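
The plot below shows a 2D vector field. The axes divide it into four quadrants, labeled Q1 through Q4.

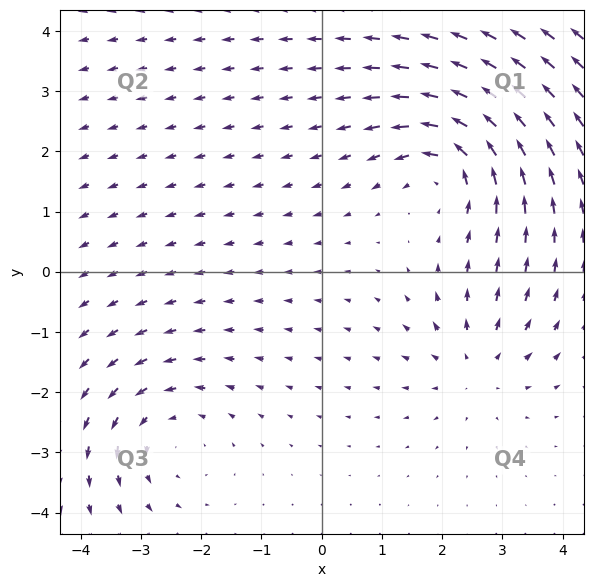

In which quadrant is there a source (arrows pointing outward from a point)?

Q4

The source sits at approximately (2.6, -1.6), which lies in quadrant Q4. The divergence there is about +4, positive as expected for a source.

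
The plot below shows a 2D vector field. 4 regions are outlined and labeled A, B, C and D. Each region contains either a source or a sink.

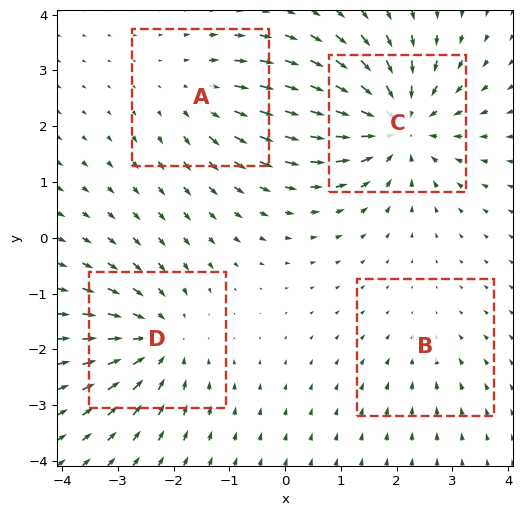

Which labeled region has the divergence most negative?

Divergence at each region's feature centre — A: about +3, B: about -2, C: about -7, D: about -5. Region C is most negative.

C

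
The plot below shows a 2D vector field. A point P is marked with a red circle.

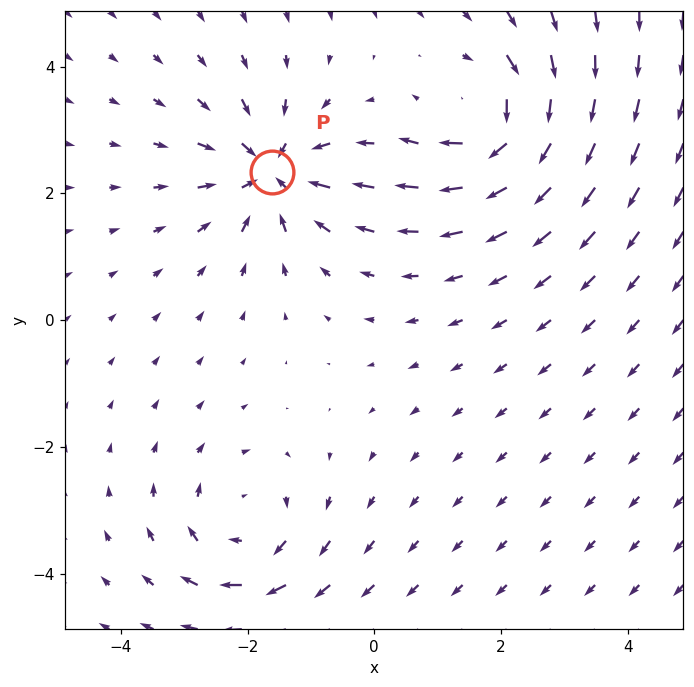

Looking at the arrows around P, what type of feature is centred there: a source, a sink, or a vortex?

sink

At P (-1.6, 2.3) the arrows converge inward. Divergence about -5, curl ≈0 — negative divergence with near-zero curl is a sink.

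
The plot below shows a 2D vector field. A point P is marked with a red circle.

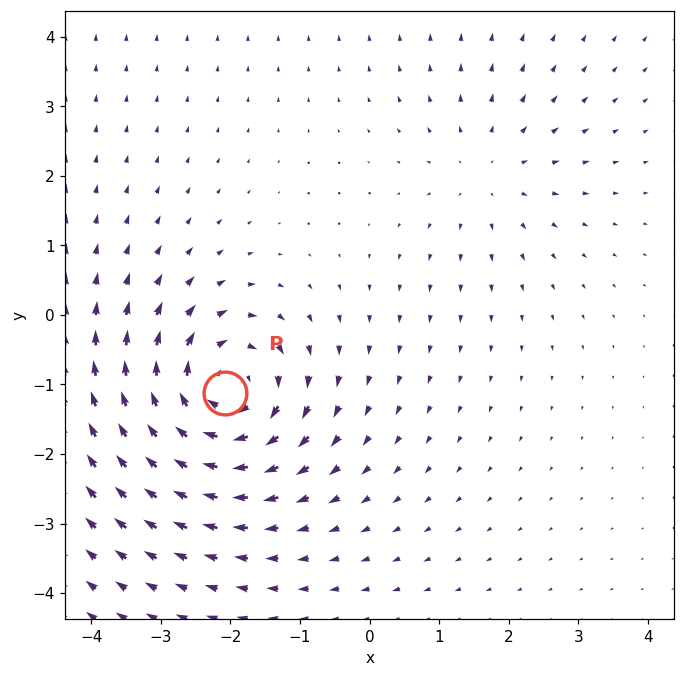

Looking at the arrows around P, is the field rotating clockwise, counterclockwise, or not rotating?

clockwise

Near P at (-2.1, -1.1) the arrows circulate clockwise. The curl (z-component) there is about -6; negative curl means clockwise rotation.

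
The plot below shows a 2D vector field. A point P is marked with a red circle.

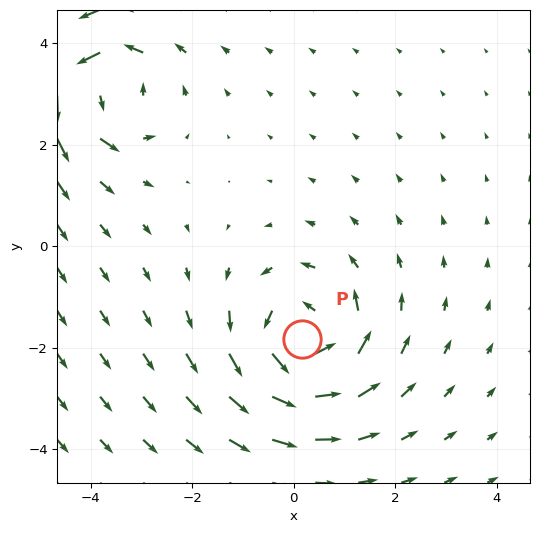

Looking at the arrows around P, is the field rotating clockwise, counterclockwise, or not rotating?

Near P at (0.2, -1.8) the arrows circulate counterclockwise. The curl (z-component) there is about +5; positive curl means counterclockwise rotation.

counterclockwise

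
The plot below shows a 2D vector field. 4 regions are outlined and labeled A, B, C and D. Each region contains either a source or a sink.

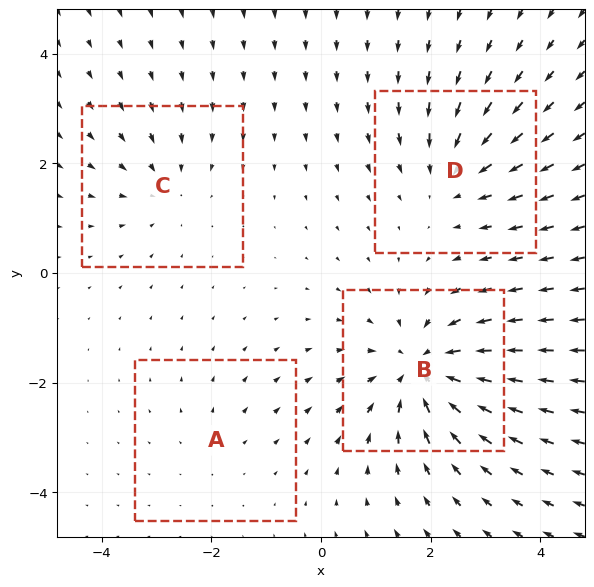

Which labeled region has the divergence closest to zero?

A

Divergence at each region's feature centre — A: about +2, B: about -7, C: about -3, D: about -4. Region A is closest to zero.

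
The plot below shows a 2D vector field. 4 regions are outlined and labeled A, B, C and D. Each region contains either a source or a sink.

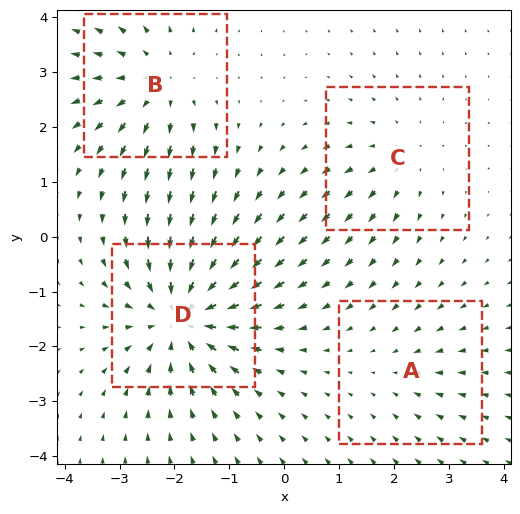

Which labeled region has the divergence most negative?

D

Divergence at each region's feature centre — A: about -2, B: about +4, C: about +3, D: about -6. Region D is most negative.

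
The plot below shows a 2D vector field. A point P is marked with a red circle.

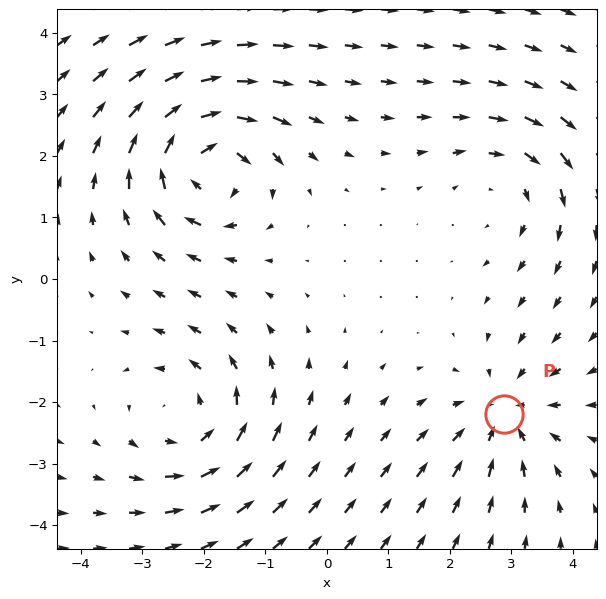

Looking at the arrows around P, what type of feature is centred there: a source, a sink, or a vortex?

sink

At P (2.9, -2.2) the arrows converge inward. Divergence about -4, curl ≈0 — negative divergence with near-zero curl is a sink.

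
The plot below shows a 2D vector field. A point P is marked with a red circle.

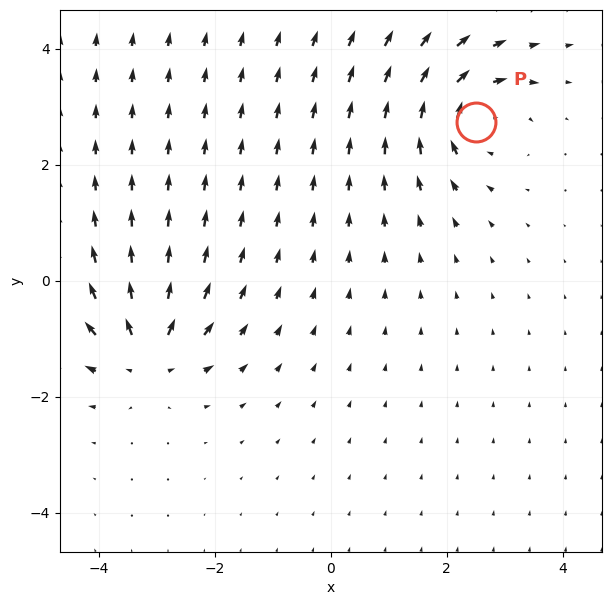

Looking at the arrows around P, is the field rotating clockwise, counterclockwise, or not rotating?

Near P at (2.5, 2.7) the arrows circulate clockwise. The curl (z-component) there is about -5; negative curl means clockwise rotation.

clockwise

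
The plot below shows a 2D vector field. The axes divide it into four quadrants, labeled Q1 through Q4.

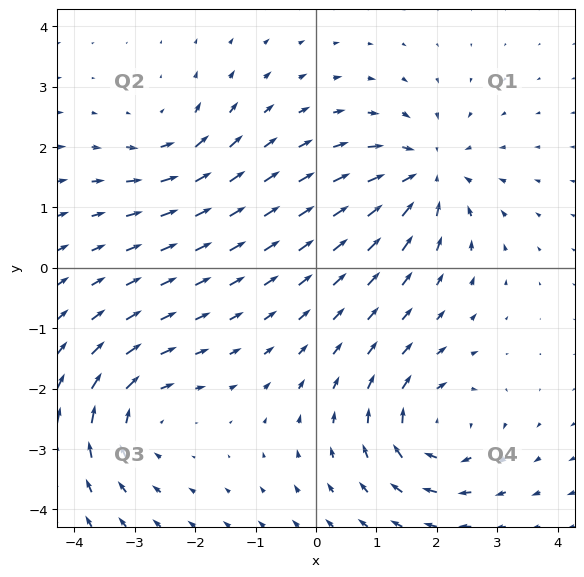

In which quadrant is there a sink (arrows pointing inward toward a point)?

Q1

The sink sits at approximately (1.8, 1.6), which lies in quadrant Q1. The divergence there is about -6, negative as expected for a sink.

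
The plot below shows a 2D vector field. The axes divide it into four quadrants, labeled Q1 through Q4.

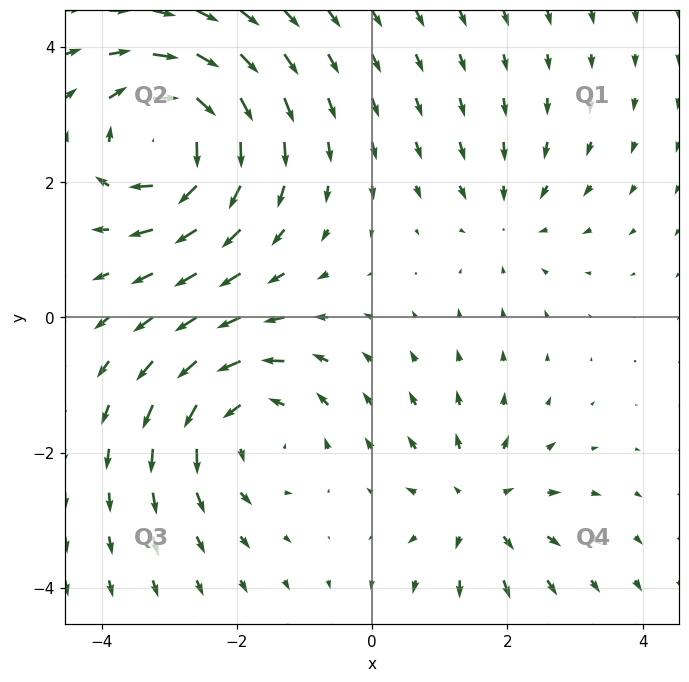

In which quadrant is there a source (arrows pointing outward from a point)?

The source sits at approximately (1.6, -2.8), which lies in quadrant Q4. The divergence there is about +4, positive as expected for a source.

Q4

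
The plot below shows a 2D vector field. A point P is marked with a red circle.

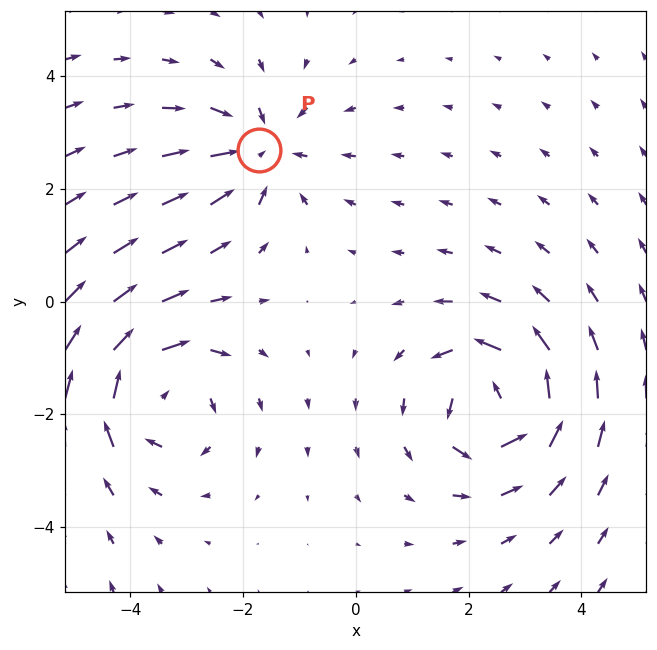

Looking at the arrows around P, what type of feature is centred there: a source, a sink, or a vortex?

At P (-1.7, 2.7) the arrows converge inward. Divergence about -4, curl ≈0 — negative divergence with near-zero curl is a sink.

sink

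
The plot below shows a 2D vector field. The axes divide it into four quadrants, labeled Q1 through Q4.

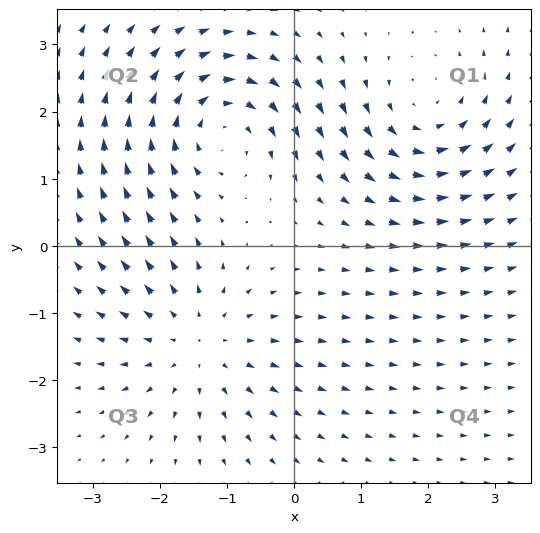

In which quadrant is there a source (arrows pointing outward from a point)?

Q3

The source sits at approximately (-1.4, -1.4), which lies in quadrant Q3. The divergence there is about +4, positive as expected for a source.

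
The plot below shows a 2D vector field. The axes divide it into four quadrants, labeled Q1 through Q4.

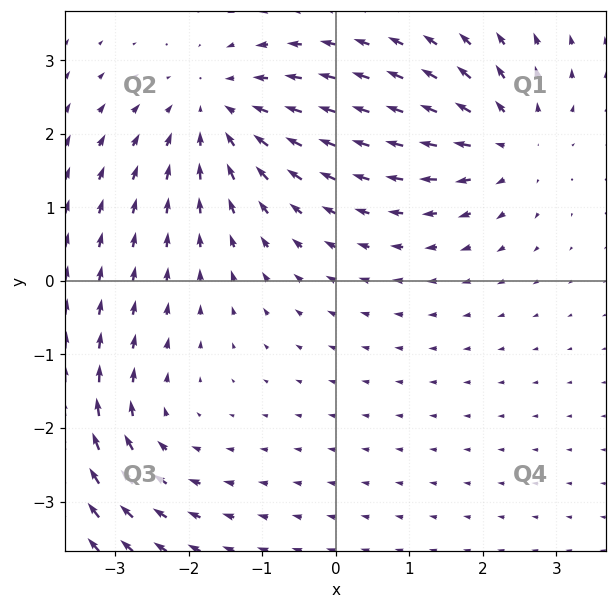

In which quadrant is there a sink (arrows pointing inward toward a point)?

Q2

The sink sits at approximately (-1.6, 2.3), which lies in quadrant Q2. The divergence there is about -3, negative as expected for a sink.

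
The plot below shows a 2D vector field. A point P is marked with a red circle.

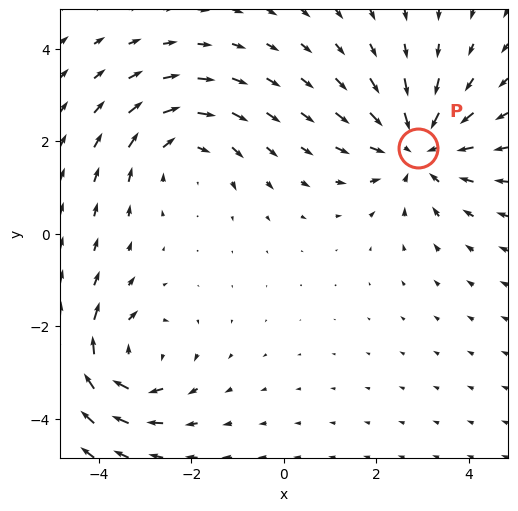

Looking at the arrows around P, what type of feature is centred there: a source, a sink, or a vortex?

sink

At P (2.9, 1.9) the arrows converge inward. Divergence about -4, curl ≈0 — negative divergence with near-zero curl is a sink.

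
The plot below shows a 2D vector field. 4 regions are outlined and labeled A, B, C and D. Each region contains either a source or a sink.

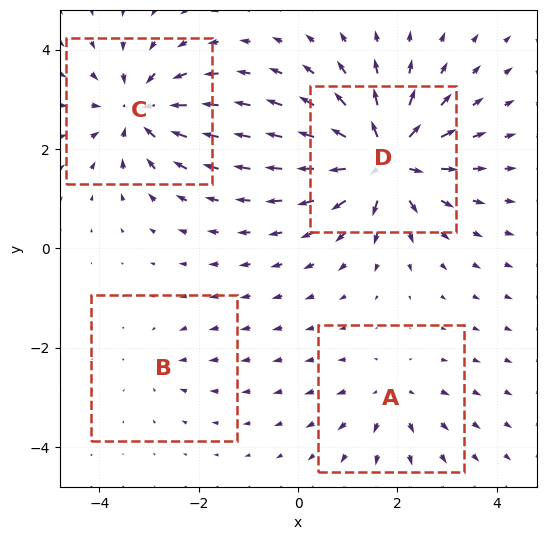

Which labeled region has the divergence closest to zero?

Divergence at each region's feature centre — A: about +4, B: about -2, C: about -6, D: about +9. Region B is closest to zero.

B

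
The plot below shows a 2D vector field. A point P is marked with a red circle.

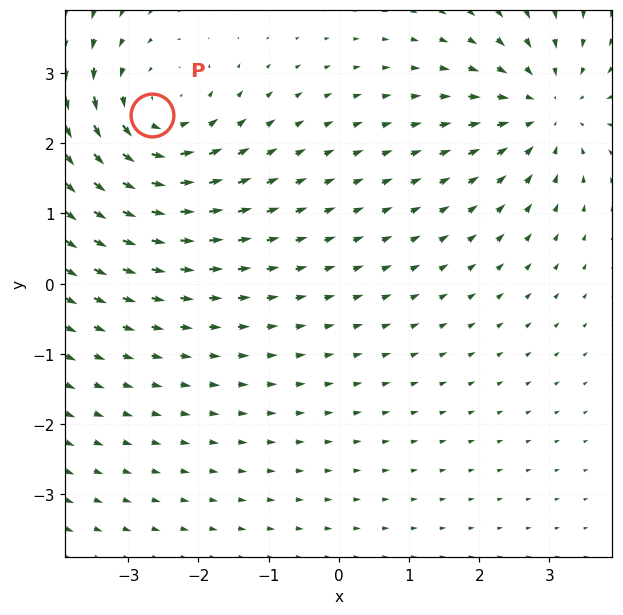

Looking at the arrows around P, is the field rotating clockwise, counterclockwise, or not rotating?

counterclockwise

Near P at (-2.7, 2.4) the arrows circulate counterclockwise. The curl (z-component) there is about +4; positive curl means counterclockwise rotation.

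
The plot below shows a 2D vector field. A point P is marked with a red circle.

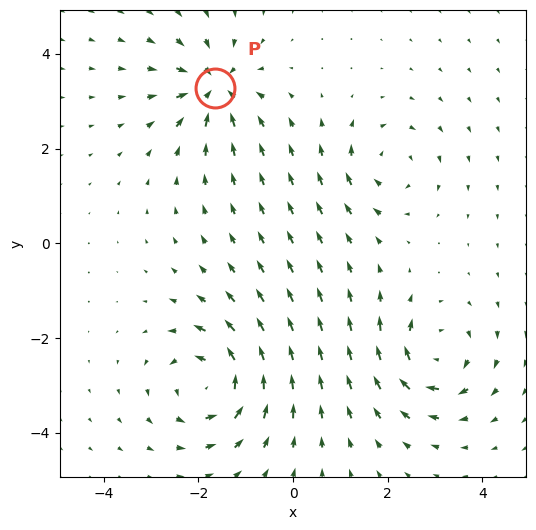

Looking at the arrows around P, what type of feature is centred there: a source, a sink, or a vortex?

sink

At P (-1.7, 3.3) the arrows converge inward. Divergence about -6, curl ≈0 — negative divergence with near-zero curl is a sink.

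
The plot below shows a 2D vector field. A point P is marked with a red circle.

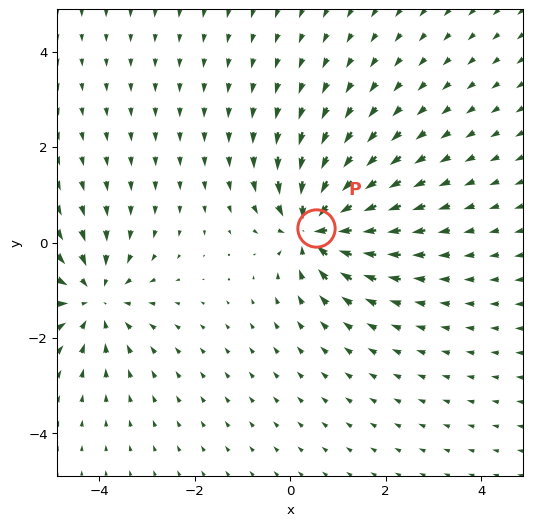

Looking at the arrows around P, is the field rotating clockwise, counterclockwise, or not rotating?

not rotating

Near P at (0.5, 0.3) the arrows show no circulation. The curl there is ≈0.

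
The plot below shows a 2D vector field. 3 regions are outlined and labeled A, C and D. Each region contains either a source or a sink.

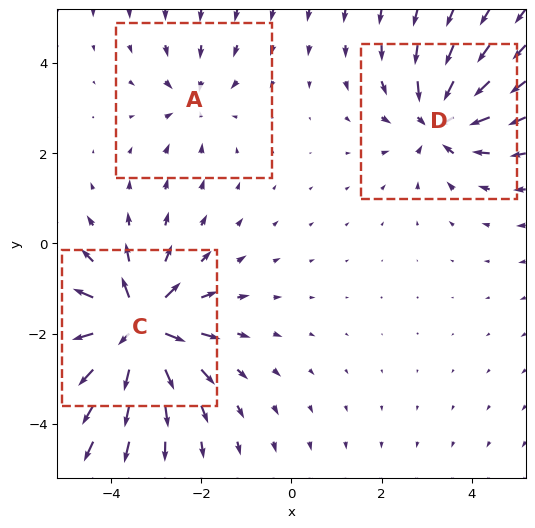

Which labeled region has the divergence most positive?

C

Divergence at each region's feature centre — A: about -3, C: about +7, D: about -4. Region C is most positive.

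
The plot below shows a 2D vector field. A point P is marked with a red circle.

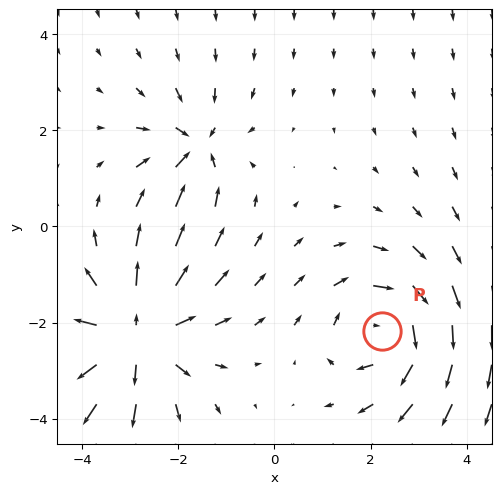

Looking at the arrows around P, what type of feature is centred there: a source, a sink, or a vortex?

vortex

At P (2.2, -2.2) the arrows circulate clockwise. Divergence ≈0, curl about -5 — near-zero divergence with nonzero curl is a vortex.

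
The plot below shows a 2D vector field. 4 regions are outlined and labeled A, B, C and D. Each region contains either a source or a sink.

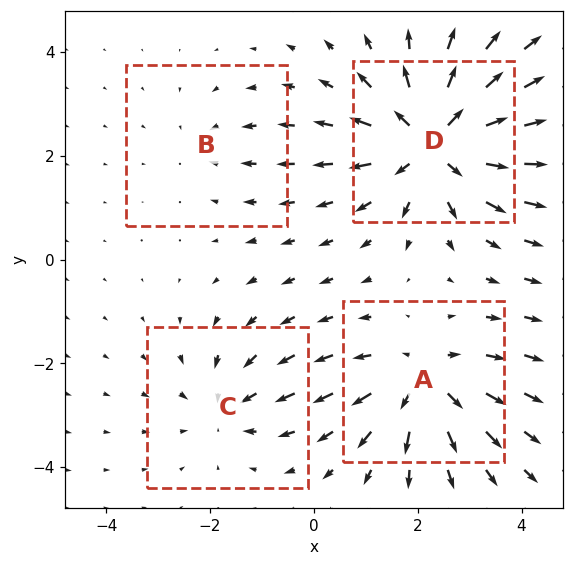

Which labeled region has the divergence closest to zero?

Divergence at each region's feature centre — A: about +5, B: about -2, C: about -3, D: about +7. Region B is closest to zero.

B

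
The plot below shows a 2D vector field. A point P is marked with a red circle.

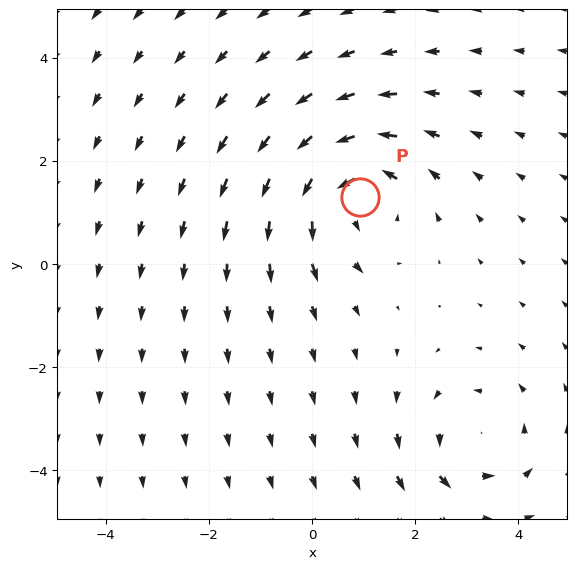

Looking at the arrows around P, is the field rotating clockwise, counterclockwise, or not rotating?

counterclockwise

Near P at (0.9, 1.3) the arrows circulate counterclockwise. The curl (z-component) there is about +3; positive curl means counterclockwise rotation.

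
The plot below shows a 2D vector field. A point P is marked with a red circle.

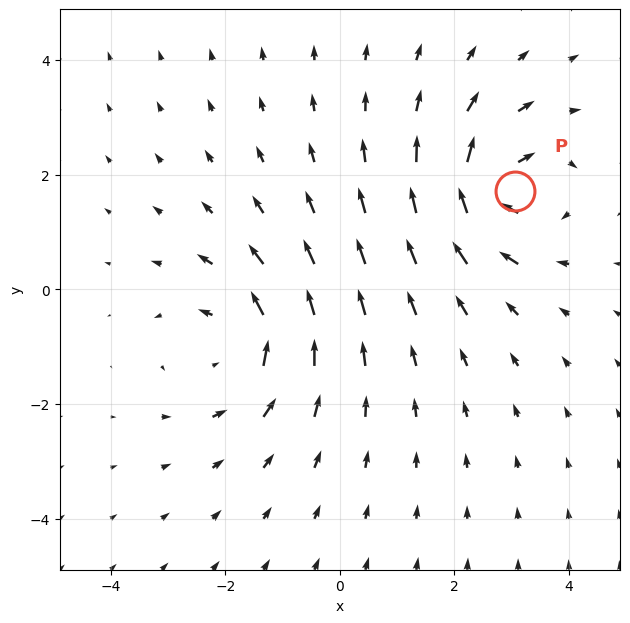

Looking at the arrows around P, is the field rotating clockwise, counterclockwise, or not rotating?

clockwise

Near P at (3.1, 1.7) the arrows circulate clockwise. The curl (z-component) there is about -6; negative curl means clockwise rotation.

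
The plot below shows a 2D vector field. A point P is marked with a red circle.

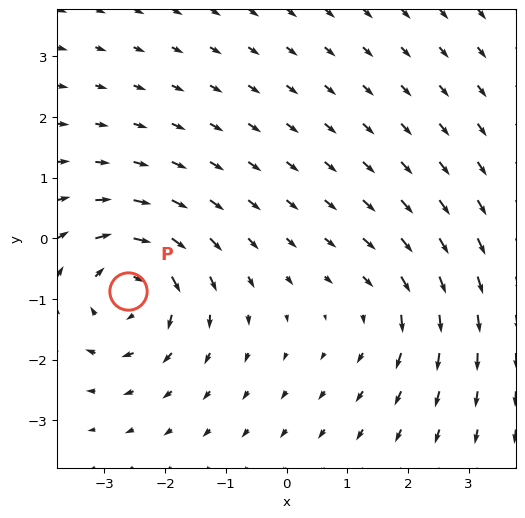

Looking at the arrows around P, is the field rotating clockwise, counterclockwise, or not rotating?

Near P at (-2.6, -0.9) the arrows circulate clockwise. The curl (z-component) there is about -5; negative curl means clockwise rotation.

clockwise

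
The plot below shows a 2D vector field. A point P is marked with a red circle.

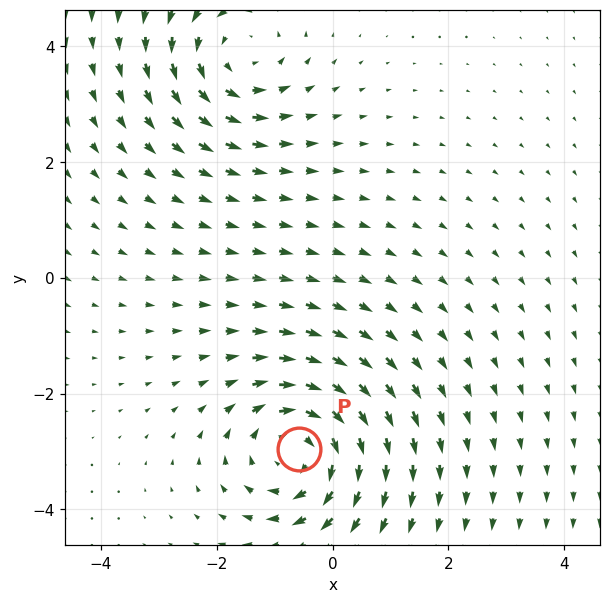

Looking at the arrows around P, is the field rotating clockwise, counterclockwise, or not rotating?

clockwise

Near P at (-0.6, -3.0) the arrows circulate clockwise. The curl (z-component) there is about -5; negative curl means clockwise rotation.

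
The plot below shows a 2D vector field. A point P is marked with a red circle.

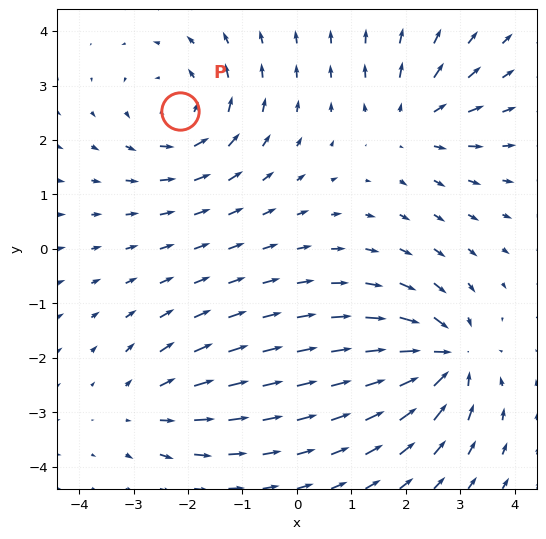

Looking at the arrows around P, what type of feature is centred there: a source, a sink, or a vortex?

vortex

At P (-2.1, 2.5) the arrows circulate counterclockwise. Divergence ≈0, curl about +4 — near-zero divergence with nonzero curl is a vortex.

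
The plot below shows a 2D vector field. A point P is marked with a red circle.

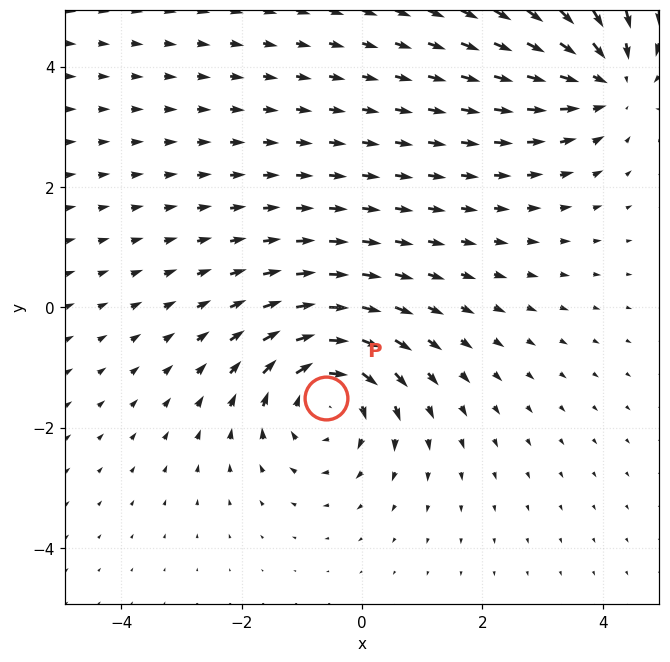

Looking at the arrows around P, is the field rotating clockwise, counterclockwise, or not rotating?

clockwise

Near P at (-0.6, -1.5) the arrows circulate clockwise. The curl (z-component) there is about -5; negative curl means clockwise rotation.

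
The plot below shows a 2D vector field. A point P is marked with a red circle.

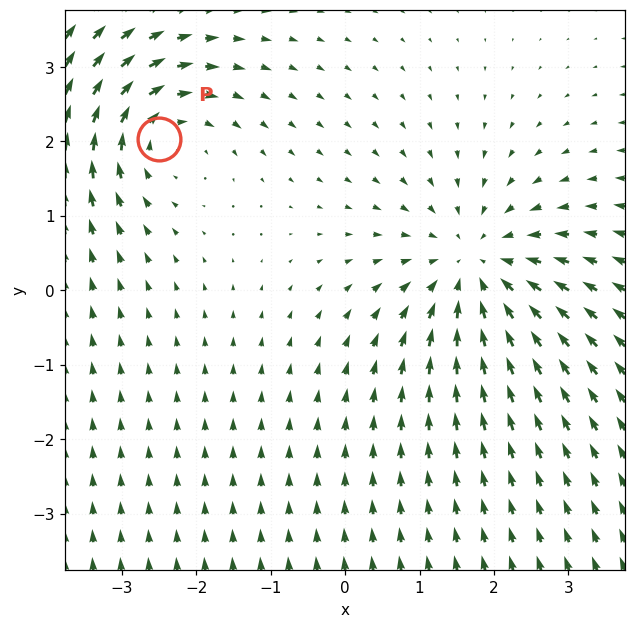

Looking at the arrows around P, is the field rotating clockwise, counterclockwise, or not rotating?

clockwise

Near P at (-2.5, 2.0) the arrows circulate clockwise. The curl (z-component) there is about -3; negative curl means clockwise rotation.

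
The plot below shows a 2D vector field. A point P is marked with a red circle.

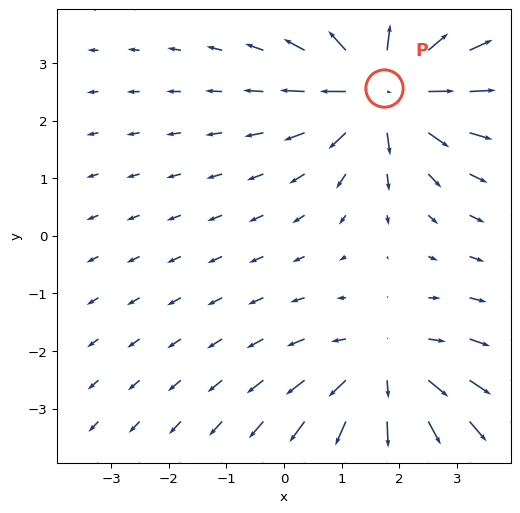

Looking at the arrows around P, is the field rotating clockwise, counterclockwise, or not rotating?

Near P at (1.7, 2.6) the arrows show no circulation. The curl there is ≈0.

not rotating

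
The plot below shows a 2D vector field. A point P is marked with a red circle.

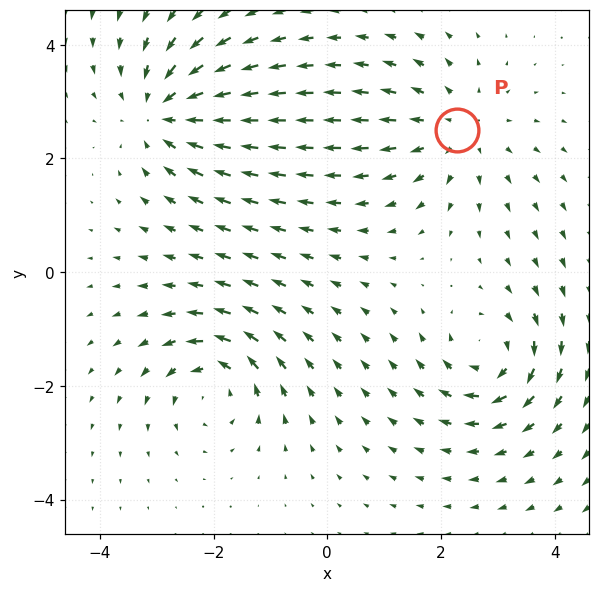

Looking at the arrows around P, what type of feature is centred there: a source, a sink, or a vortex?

At P (2.3, 2.5) the arrows spread outward. Divergence about +4, curl ≈0 — positive divergence with near-zero curl is a source.

source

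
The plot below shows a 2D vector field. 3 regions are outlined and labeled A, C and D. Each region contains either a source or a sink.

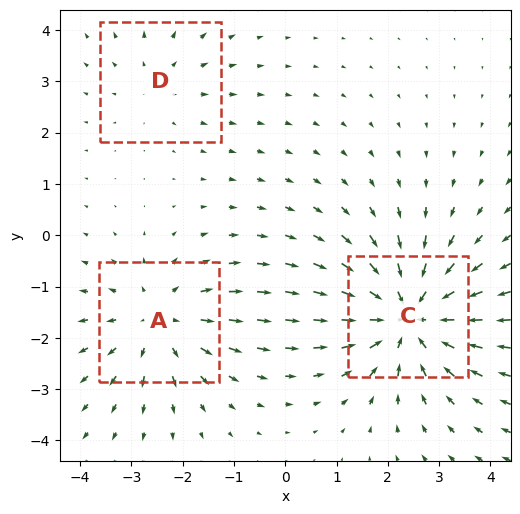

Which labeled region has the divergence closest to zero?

Divergence at each region's feature centre — A: about +3, C: about -4, D: about +2. Region D is closest to zero.

D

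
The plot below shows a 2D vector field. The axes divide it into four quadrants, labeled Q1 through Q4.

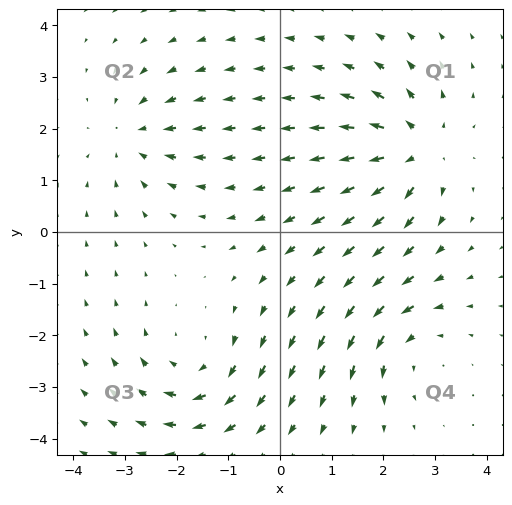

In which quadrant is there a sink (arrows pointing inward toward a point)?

Q2

The sink sits at approximately (-2.8, 1.9), which lies in quadrant Q2. The divergence there is about -3, negative as expected for a sink.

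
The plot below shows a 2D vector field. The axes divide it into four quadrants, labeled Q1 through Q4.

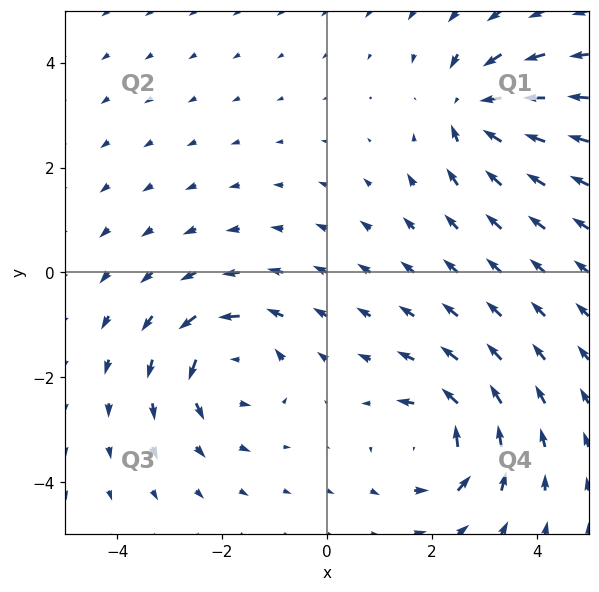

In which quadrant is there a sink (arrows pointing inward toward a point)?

Q1

The sink sits at approximately (2.8, 3.1), which lies in quadrant Q1. The divergence there is about -5, negative as expected for a sink.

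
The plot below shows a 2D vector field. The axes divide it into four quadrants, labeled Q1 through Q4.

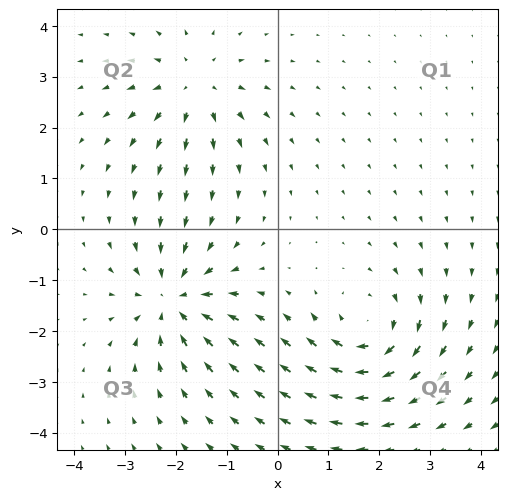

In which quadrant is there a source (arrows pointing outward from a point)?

The source sits at approximately (-1.6, 2.8), which lies in quadrant Q2. The divergence there is about +3, positive as expected for a source.

Q2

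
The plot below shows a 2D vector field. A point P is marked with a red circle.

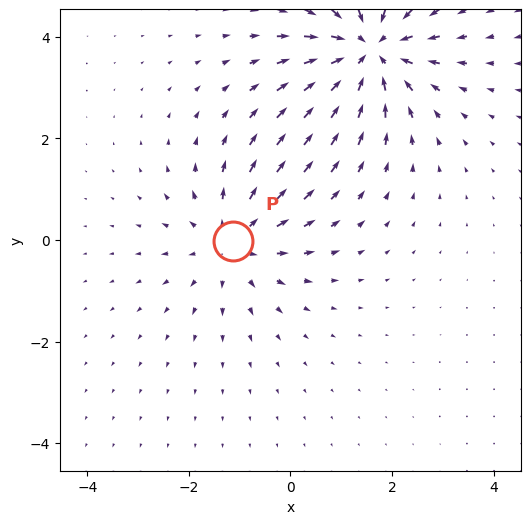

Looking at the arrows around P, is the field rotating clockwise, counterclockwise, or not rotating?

not rotating

Near P at (-1.1, -0.0) the arrows show no circulation. The curl there is ≈0.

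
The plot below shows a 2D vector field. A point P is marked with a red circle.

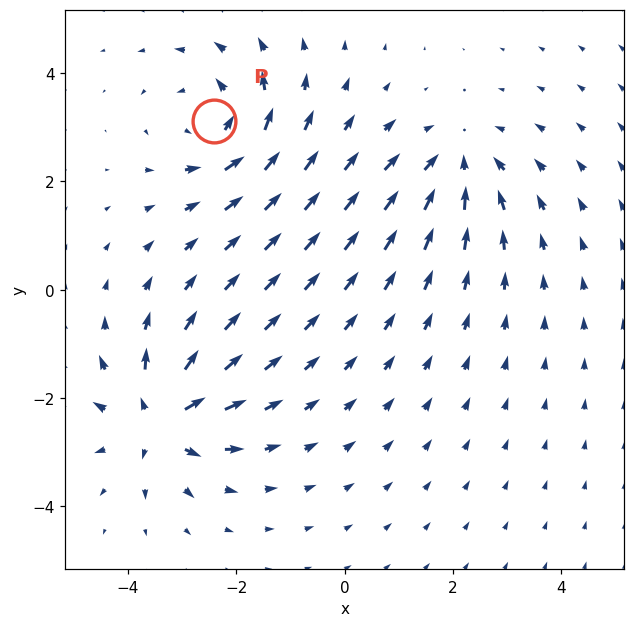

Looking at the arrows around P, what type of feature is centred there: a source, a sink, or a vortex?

At P (-2.4, 3.1) the arrows circulate counterclockwise. Divergence ≈0, curl about +3 — near-zero divergence with nonzero curl is a vortex.

vortex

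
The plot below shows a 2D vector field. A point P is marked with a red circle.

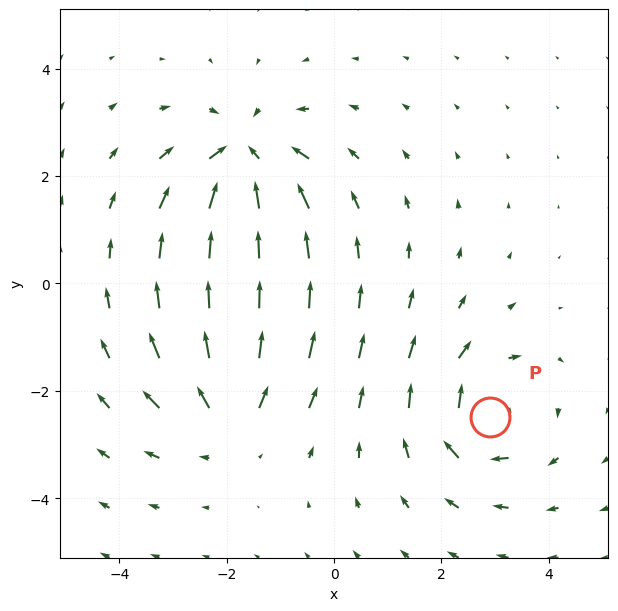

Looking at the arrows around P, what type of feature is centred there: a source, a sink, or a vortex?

At P (2.9, -2.5) the arrows circulate clockwise. Divergence ≈0, curl about -4 — near-zero divergence with nonzero curl is a vortex.

vortex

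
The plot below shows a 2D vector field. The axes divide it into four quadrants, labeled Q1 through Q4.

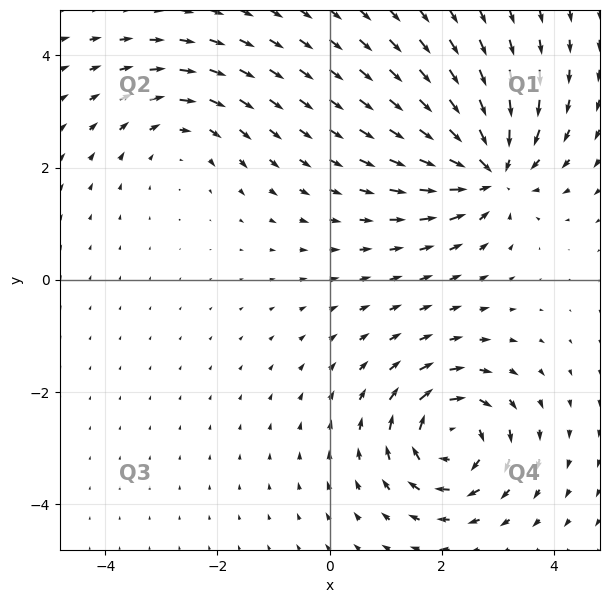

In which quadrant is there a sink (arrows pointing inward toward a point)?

The sink sits at approximately (2.9, 1.9), which lies in quadrant Q1. The divergence there is about -5, negative as expected for a sink.

Q1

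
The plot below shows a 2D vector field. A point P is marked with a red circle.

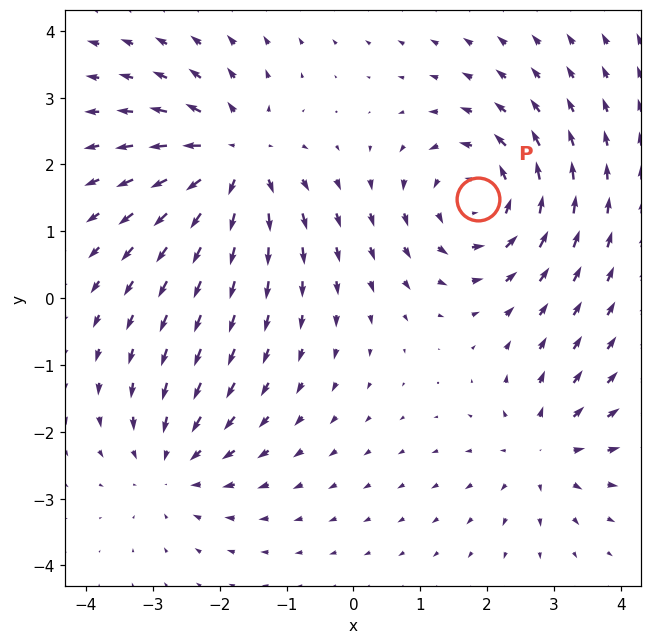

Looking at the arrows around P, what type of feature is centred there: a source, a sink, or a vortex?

At P (1.9, 1.5) the arrows circulate counterclockwise. Divergence ≈0, curl about +5 — near-zero divergence with nonzero curl is a vortex.

vortex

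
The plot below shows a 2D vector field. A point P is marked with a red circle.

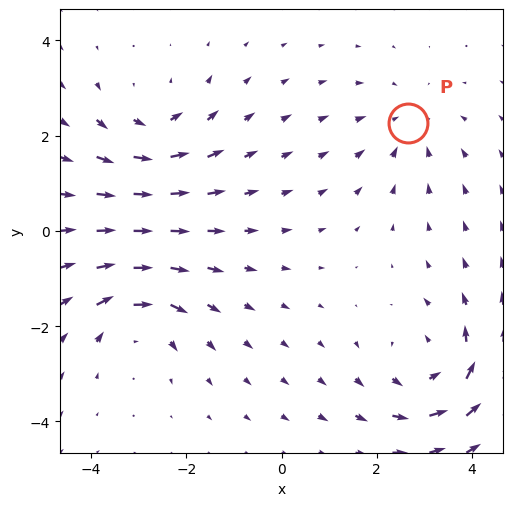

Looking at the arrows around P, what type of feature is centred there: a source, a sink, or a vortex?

At P (2.7, 2.3) the arrows converge inward. Divergence about -2, curl ≈0 — negative divergence with near-zero curl is a sink.

sink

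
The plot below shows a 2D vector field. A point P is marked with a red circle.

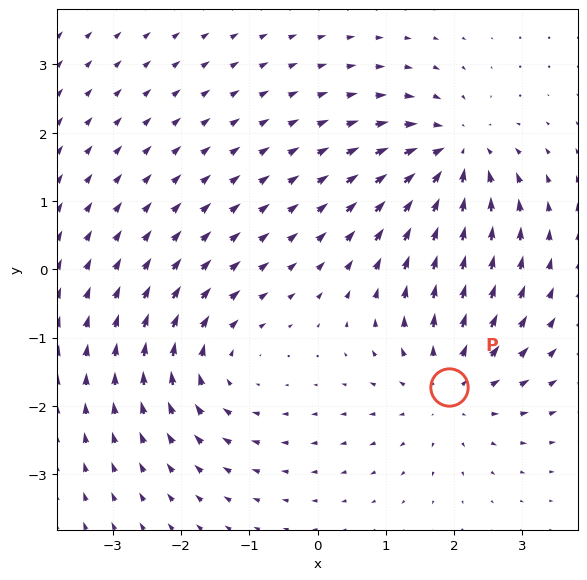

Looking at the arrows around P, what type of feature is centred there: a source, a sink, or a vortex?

source

At P (1.9, -1.7) the arrows spread outward. Divergence about +4, curl ≈0 — positive divergence with near-zero curl is a source.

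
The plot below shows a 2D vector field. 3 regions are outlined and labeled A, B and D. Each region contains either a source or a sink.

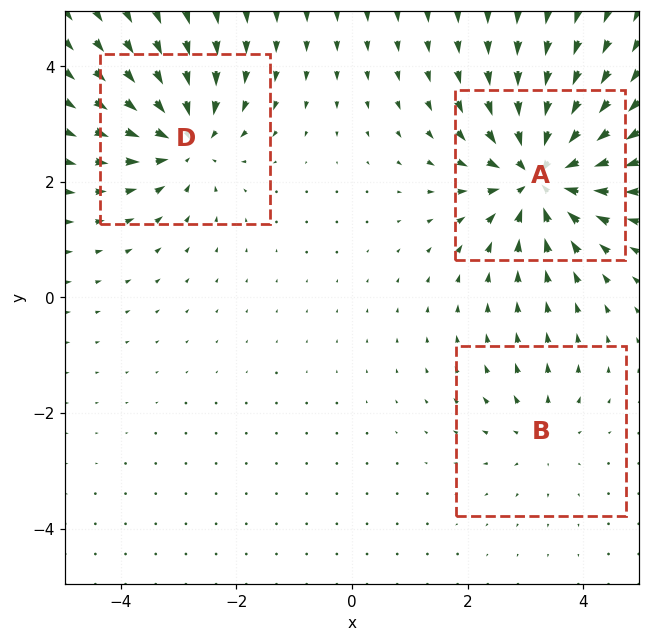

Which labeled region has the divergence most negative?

Divergence at each region's feature centre — A: about -6, B: about +2, D: about -4. Region A is most negative.

A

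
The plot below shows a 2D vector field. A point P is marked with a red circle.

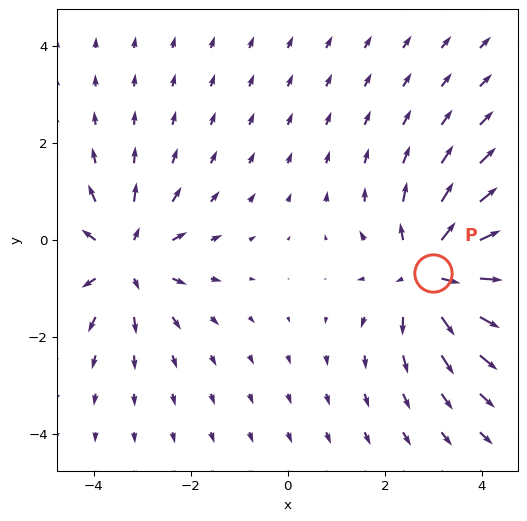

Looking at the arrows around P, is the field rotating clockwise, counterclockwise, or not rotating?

Near P at (3.0, -0.7) the arrows show no circulation. The curl there is ≈0.

not rotating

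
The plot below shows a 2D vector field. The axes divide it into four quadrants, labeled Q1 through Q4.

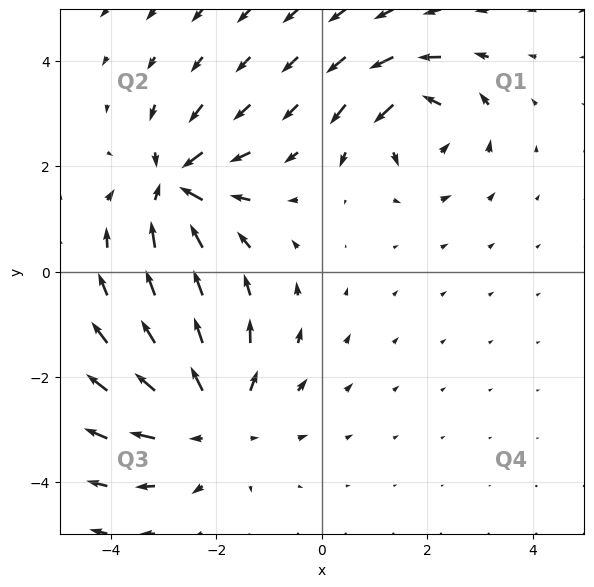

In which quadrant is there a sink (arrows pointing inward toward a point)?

Q2

The sink sits at approximately (-2.8, 1.6), which lies in quadrant Q2. The divergence there is about -4, negative as expected for a sink.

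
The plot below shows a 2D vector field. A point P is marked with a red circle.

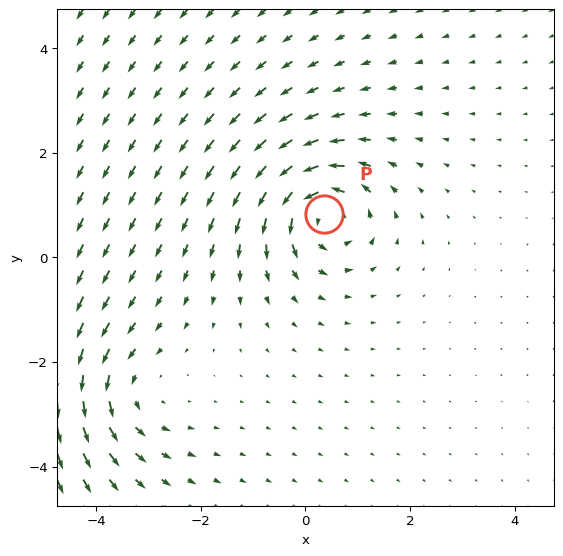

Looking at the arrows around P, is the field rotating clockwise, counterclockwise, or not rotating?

Near P at (0.4, 0.8) the arrows circulate counterclockwise. The curl (z-component) there is about +6; positive curl means counterclockwise rotation.

counterclockwise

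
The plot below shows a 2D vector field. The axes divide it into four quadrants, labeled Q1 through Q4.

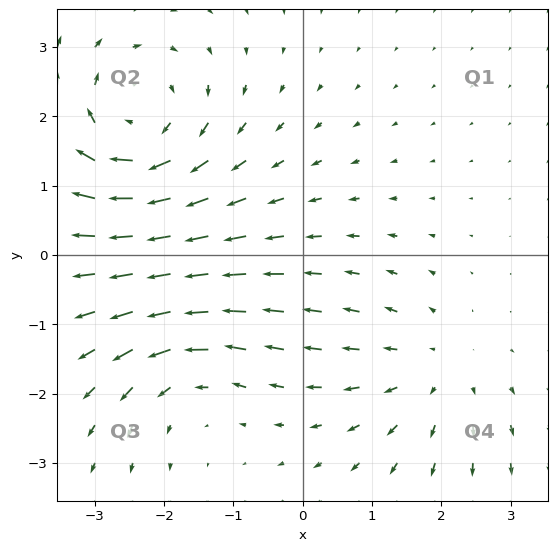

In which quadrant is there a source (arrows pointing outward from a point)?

Q4

The source sits at approximately (1.9, -1.7), which lies in quadrant Q4. The divergence there is about +3, positive as expected for a source.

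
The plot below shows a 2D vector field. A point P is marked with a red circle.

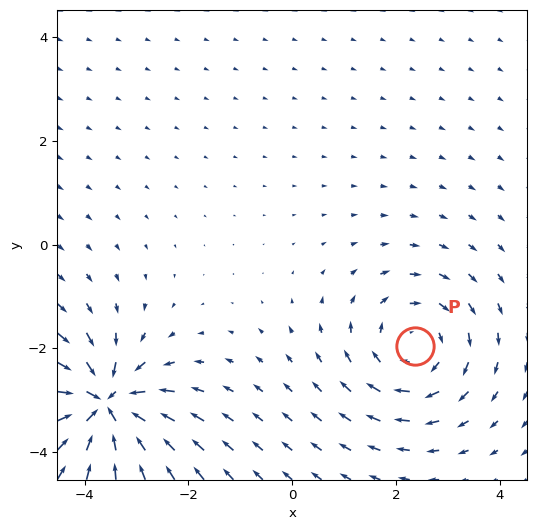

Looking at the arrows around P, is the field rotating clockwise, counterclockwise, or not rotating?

Near P at (2.4, -1.9) the arrows circulate clockwise. The curl (z-component) there is about -3; negative curl means clockwise rotation.

clockwise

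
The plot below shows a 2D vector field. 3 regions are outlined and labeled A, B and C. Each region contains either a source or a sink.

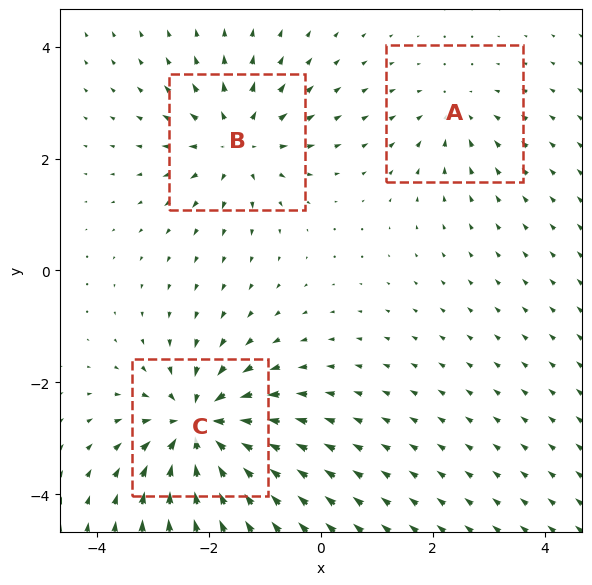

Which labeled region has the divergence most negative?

Divergence at each region's feature centre — A: about -2, B: about +4, C: about -6. Region C is most negative.

C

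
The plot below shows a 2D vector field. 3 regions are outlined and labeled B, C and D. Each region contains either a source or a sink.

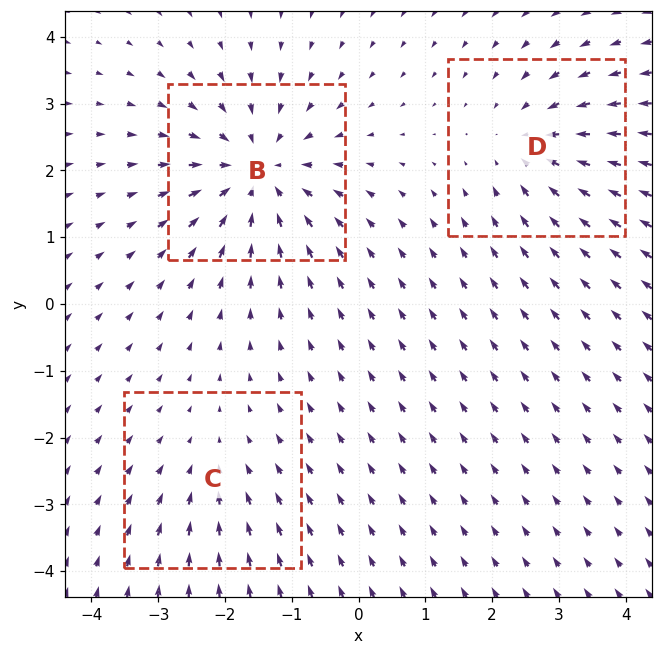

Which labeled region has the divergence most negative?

Divergence at each region's feature centre — B: about -5, C: about -2, D: about -3. Region B is most negative.

B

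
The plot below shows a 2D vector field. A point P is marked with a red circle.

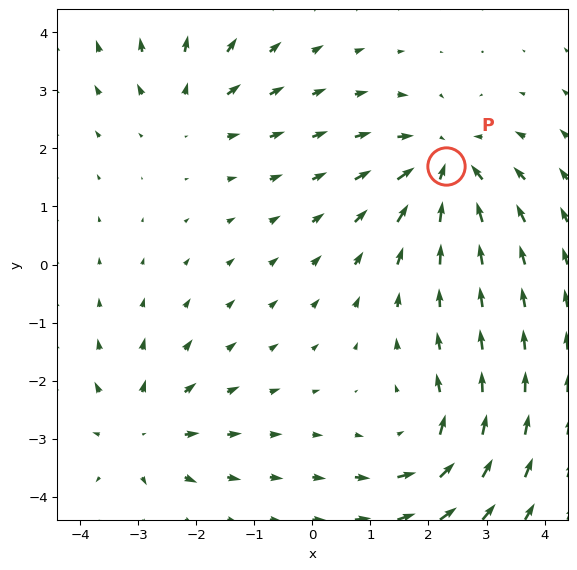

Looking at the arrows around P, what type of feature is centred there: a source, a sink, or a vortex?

At P (2.3, 1.7) the arrows converge inward. Divergence about -5, curl ≈0 — negative divergence with near-zero curl is a sink.

sink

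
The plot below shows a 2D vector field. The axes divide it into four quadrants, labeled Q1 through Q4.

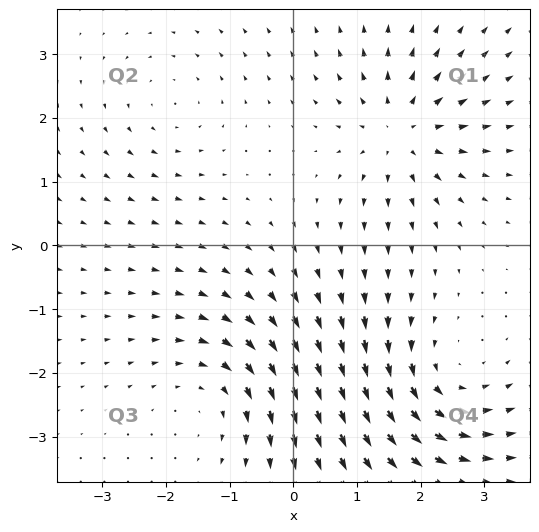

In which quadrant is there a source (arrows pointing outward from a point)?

The source sits at approximately (1.7, 1.8), which lies in quadrant Q1. The divergence there is about +5, positive as expected for a source.

Q1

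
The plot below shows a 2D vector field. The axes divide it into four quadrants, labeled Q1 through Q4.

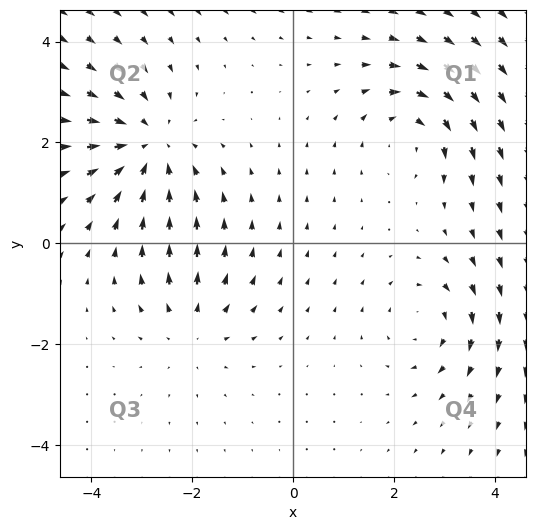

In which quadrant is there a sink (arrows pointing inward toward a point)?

The sink sits at approximately (-2.9, 1.9), which lies in quadrant Q2. The divergence there is about -4, negative as expected for a sink.

Q2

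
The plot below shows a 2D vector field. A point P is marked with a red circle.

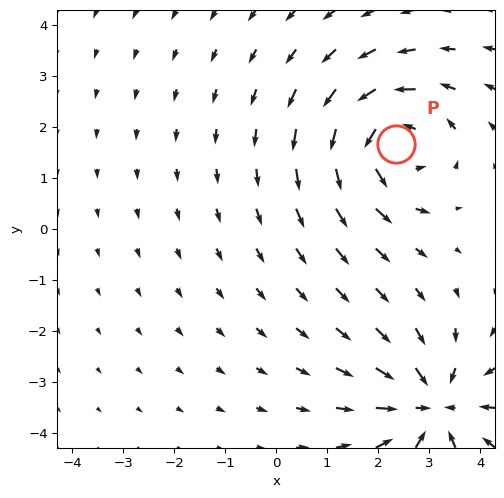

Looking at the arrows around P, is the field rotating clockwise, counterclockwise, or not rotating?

Near P at (2.3, 1.7) the arrows circulate counterclockwise. The curl (z-component) there is about +5; positive curl means counterclockwise rotation.

counterclockwise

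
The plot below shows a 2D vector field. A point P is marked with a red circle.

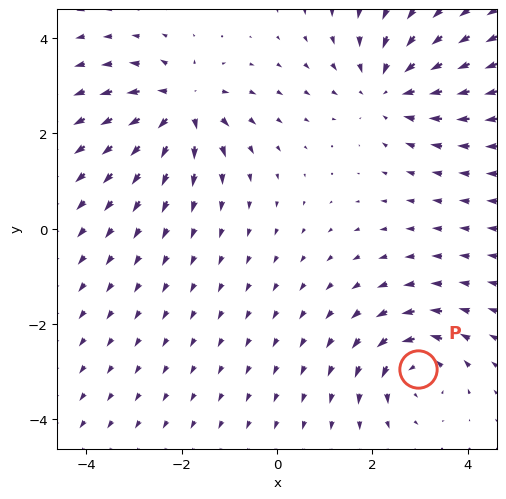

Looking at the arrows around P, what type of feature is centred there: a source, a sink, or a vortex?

At P (3.0, -3.0) the arrows circulate counterclockwise. Divergence ≈0, curl about +4 — near-zero divergence with nonzero curl is a vortex.

vortex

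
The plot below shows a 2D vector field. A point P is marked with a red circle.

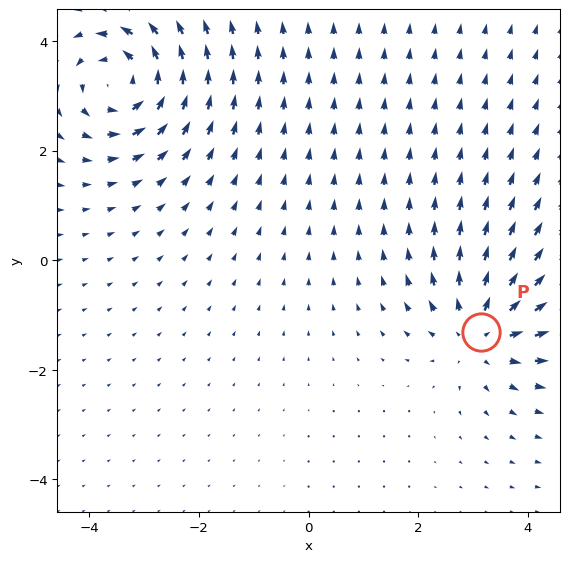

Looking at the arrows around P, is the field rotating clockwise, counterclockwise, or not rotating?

Near P at (3.2, -1.3) the arrows show no circulation. The curl there is ≈0.

not rotating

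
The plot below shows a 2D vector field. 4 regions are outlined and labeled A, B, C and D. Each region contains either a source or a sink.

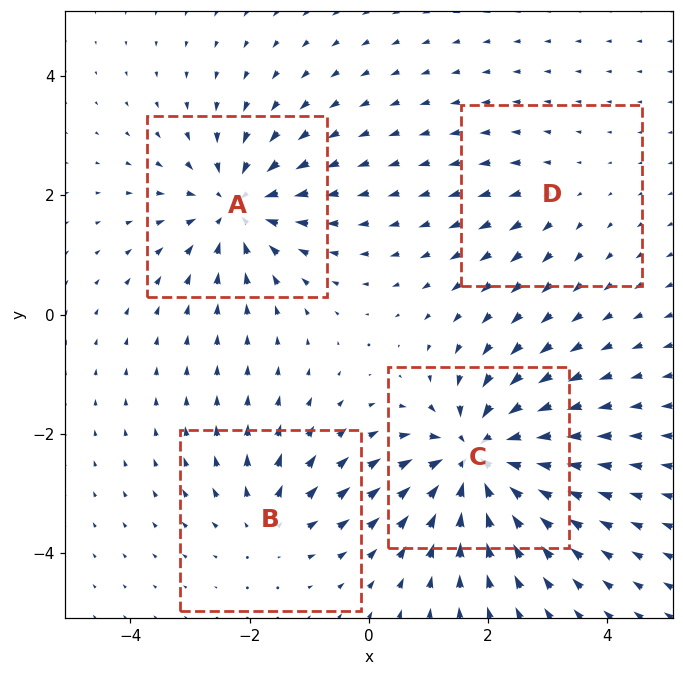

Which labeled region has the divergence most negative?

Divergence at each region's feature centre — A: about -5, B: about +3, C: about -7, D: about +2. Region C is most negative.

C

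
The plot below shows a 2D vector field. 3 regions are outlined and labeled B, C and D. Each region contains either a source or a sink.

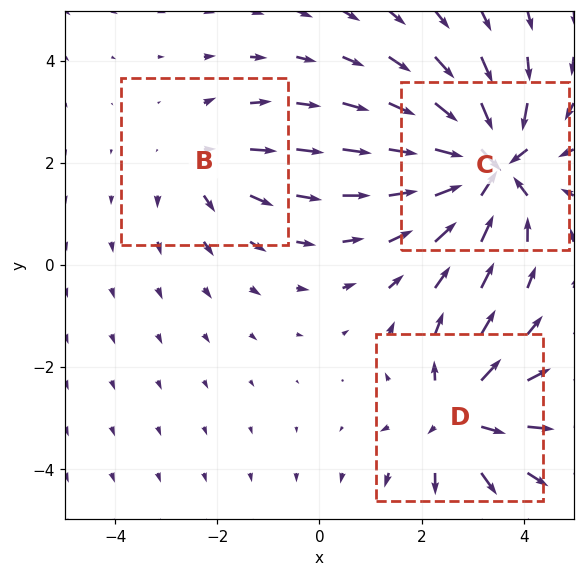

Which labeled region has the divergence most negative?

Divergence at each region's feature centre — B: about +2, C: about -5, D: about +4. Region C is most negative.

C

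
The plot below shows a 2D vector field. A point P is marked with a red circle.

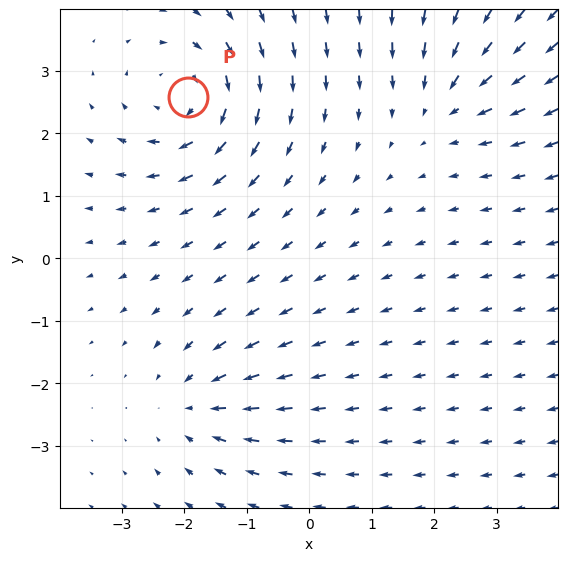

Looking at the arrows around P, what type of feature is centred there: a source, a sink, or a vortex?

At P (-1.9, 2.6) the arrows circulate clockwise. Divergence ≈0, curl about -4 — near-zero divergence with nonzero curl is a vortex.

vortex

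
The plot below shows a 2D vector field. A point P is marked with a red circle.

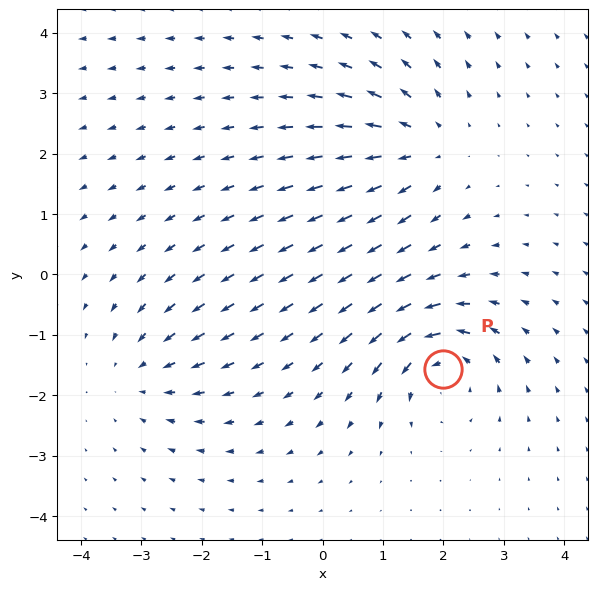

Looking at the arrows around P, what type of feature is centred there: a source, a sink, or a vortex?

vortex

At P (2.0, -1.6) the arrows circulate counterclockwise. Divergence ≈0, curl about +4 — near-zero divergence with nonzero curl is a vortex.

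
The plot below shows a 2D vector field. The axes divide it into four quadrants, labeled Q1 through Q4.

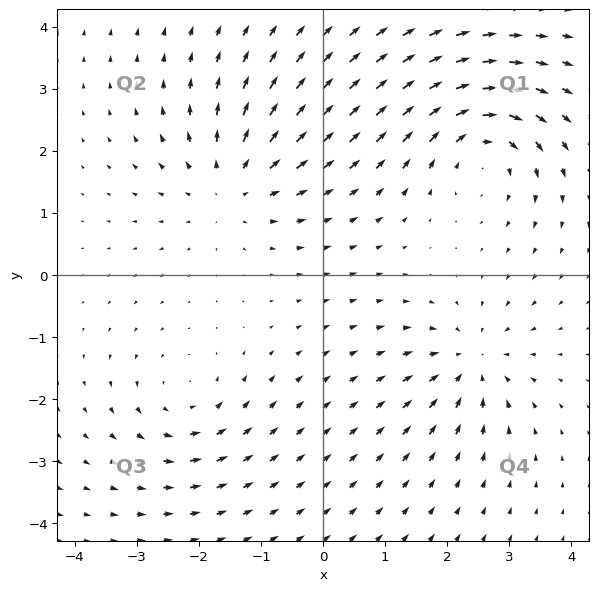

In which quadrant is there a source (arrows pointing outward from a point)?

The source sits at approximately (-1.5, 1.4), which lies in quadrant Q2. The divergence there is about +4, positive as expected for a source.

Q2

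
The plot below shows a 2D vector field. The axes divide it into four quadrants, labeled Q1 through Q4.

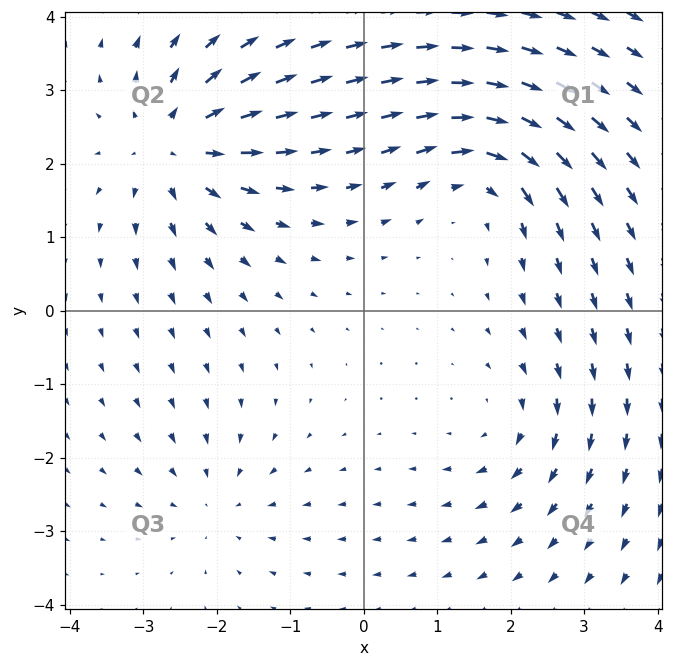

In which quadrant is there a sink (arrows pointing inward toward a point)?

The sink sits at approximately (-2.0, -2.6), which lies in quadrant Q3. The divergence there is about -3, negative as expected for a sink.

Q3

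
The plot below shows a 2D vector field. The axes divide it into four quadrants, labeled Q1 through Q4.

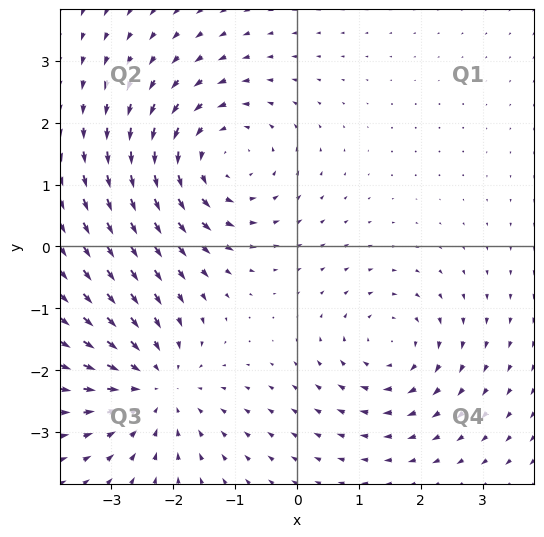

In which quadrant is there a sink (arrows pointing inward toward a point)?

The sink sits at approximately (-2.3, -2.3), which lies in quadrant Q3. The divergence there is about -4, negative as expected for a sink.

Q3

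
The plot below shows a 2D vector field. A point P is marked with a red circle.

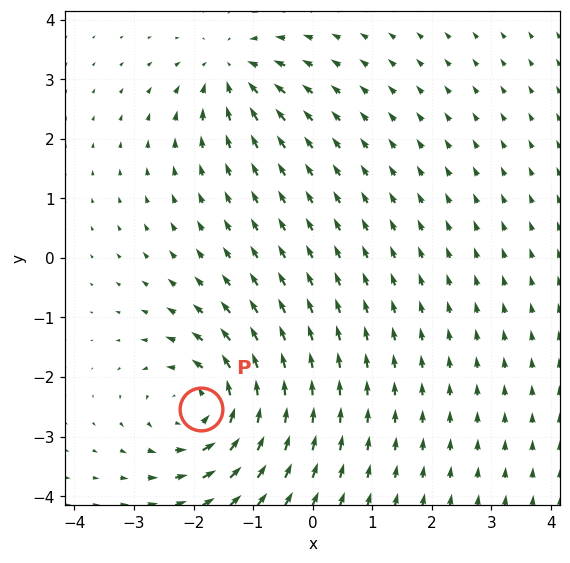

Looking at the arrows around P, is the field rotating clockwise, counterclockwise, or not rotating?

counterclockwise

Near P at (-1.9, -2.5) the arrows circulate counterclockwise. The curl (z-component) there is about +5; positive curl means counterclockwise rotation.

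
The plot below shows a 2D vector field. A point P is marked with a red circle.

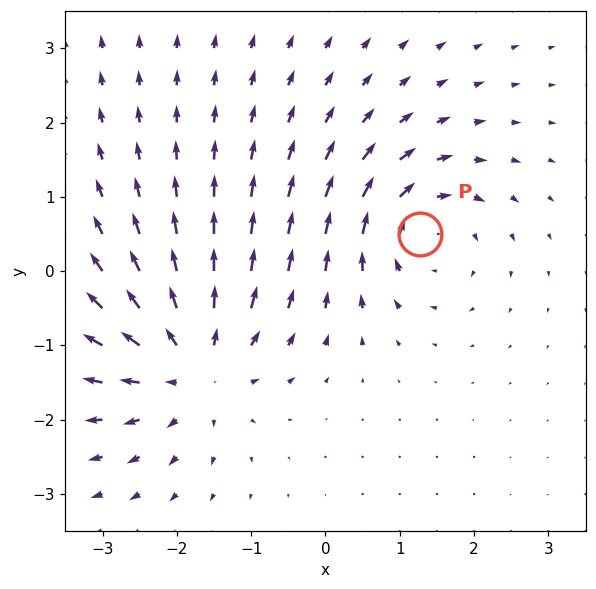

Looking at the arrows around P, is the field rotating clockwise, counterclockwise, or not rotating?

clockwise

Near P at (1.3, 0.5) the arrows circulate clockwise. The curl (z-component) there is about -4; negative curl means clockwise rotation.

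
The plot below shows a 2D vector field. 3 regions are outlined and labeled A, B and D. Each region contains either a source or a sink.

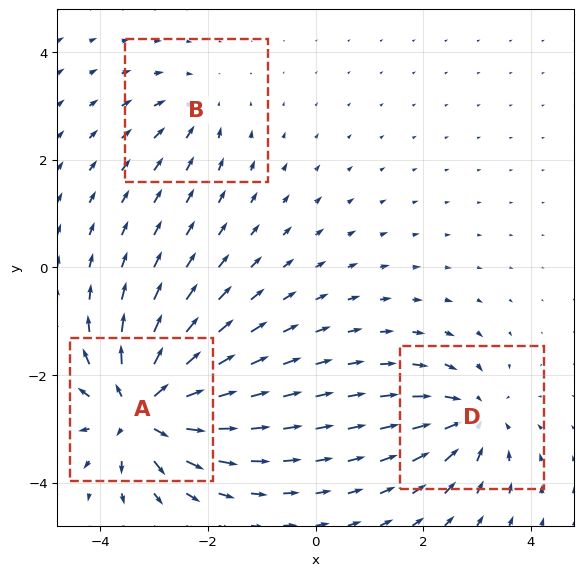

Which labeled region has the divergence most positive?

A

Divergence at each region's feature centre — A: about +6, B: about -2, D: about -4. Region A is most positive.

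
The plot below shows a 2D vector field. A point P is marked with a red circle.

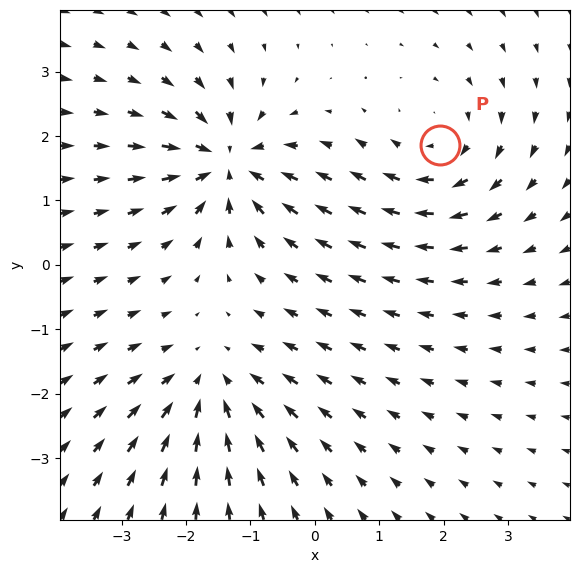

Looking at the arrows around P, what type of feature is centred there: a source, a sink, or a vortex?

vortex

At P (1.9, 1.9) the arrows circulate clockwise. Divergence ≈0, curl about -4 — near-zero divergence with nonzero curl is a vortex.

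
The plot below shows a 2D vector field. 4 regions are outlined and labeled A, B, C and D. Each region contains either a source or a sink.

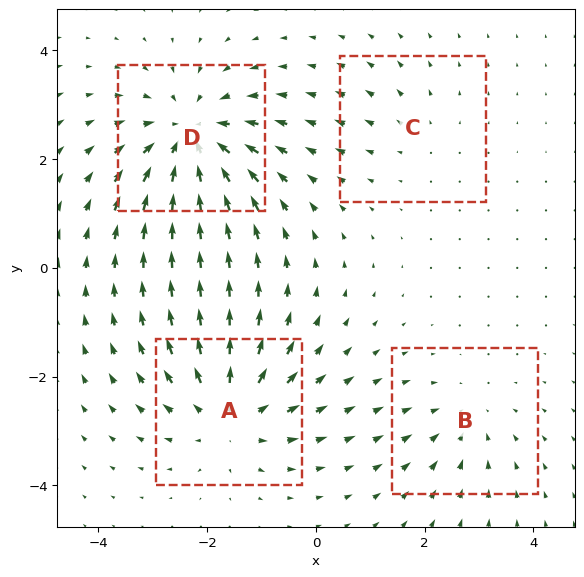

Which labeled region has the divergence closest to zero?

Divergence at each region's feature centre — A: about +5, B: about -3, C: about +2, D: about -6. Region C is closest to zero.

C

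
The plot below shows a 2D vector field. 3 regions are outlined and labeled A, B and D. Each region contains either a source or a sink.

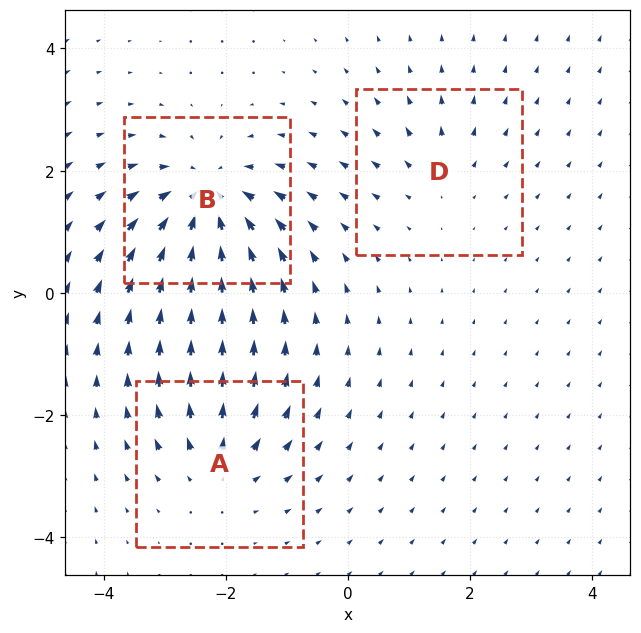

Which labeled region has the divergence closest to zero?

D

Divergence at each region's feature centre — A: about +3, B: about -5, D: about +2. Region D is closest to zero.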